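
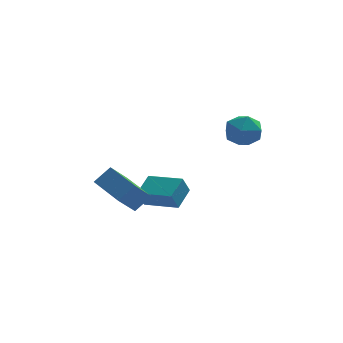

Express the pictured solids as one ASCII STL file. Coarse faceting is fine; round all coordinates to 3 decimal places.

solid 
facet normal -0.470 -0.775 -0.423
outer loop
vertex -0.854 2.397 -3.24
vertex -2.462 3.531 -3.533
vertex -0.463 2.697 -4.224
endloop
endfacet
facet normal 0.809 -0.570 0.148
outer loop
vertex 0.222 3.829 -3.607
vertex -0.854 2.397 -3.24
vertex -0.463 2.697 -4.224
endloop
endfacet
facet normal -0.469 -0.775 -0.422
outer loop
vertex -0.463 2.697 -4.224
vertex -2.462 3.531 -3.533
vertex -2.072 3.831 -4.517
endloop
endfacet
facet normal 0.355 0.273 -0.894
outer loop
vertex -2.072 3.831 -4.517
vertex 0.222 3.829 -3.607
vertex -0.463 2.697 -4.224
endloop
endfacet
facet normal -0.355 -0.273 0.894
outer loop
vertex -0.854 2.397 -3.24
vertex -1.777 4.663 -2.916
vertex -2.462 3.531 -3.533
endloop
endfacet
facet normal 0.809 -0.570 0.147
outer loop
vertex -0.168 3.529 -2.623
vertex -0.854 2.397 -3.24
vertex 0.222 3.829 -3.607
endloop
endfacet
facet normal -0.355 -0.272 0.894
outer loop
vertex -0.168 3.529 -2.623
vertex -1.777 4.663 -2.916
vertex -0.854 2.397 -3.24
endloop
endfacet
facet normal -0.809 0.569 -0.147
outer loop
vertex -2.462 3.531 -3.533
vertex -1.777 4.663 -2.916
vertex -2.072 3.831 -4.517
endloop
endfacet
facet normal 0.355 0.272 -0.894
outer loop
vertex -1.386 4.963 -3.9
vertex 0.222 3.829 -3.607
vertex -2.072 3.831 -4.517
endloop
endfacet
facet normal -0.808 0.570 -0.147
outer loop
vertex -2.072 3.831 -4.517
vertex -1.777 4.663 -2.916
vertex -1.386 4.963 -3.9
endloop
endfacet
facet normal 0.470 0.775 0.422
outer loop
vertex -1.386 4.963 -3.9
vertex -0.168 3.529 -2.623
vertex 0.222 3.829 -3.607
endloop
endfacet
facet normal 0.469 0.775 0.423
outer loop
vertex -1.777 4.663 -2.916
vertex -0.168 3.529 -2.623
vertex -1.386 4.963 -3.9
endloop
endfacet
facet normal -0.509 -0.483 0.713
outer loop
vertex -2.881 -0.723 -0.746
vertex -3.922 1.002 -0.32
vertex -3.703 -1.024 -1.537
endloop
endfacet
facet normal 0.506 -0.838 -0.207
outer loop
vertex -2.858 -0.222 -2.72
vertex -2.881 -0.723 -0.746
vertex -3.703 -1.024 -1.537
endloop
endfacet
facet normal -0.509 -0.483 0.712
outer loop
vertex -3.703 -1.024 -1.537
vertex -3.922 1.002 -0.32
vertex -4.744 0.702 -1.111
endloop
endfacet
facet normal -0.697 -0.255 -0.670
outer loop
vertex -4.744 0.702 -1.111
vertex -2.858 -0.222 -2.72
vertex -3.703 -1.024 -1.537
endloop
endfacet
facet normal 0.697 0.255 0.670
outer loop
vertex -2.881 -0.723 -0.746
vertex -3.077 1.804 -1.503
vertex -3.922 1.002 -0.32
endloop
endfacet
facet normal 0.505 -0.838 -0.207
outer loop
vertex -2.036 0.078 -1.929
vertex -2.881 -0.723 -0.746
vertex -2.858 -0.222 -2.72
endloop
endfacet
facet normal 0.697 0.255 0.670
outer loop
vertex -2.036 0.078 -1.929
vertex -3.077 1.804 -1.503
vertex -2.881 -0.723 -0.746
endloop
endfacet
facet normal -0.505 0.838 0.207
outer loop
vertex -3.922 1.002 -0.32
vertex -3.077 1.804 -1.503
vertex -4.744 0.702 -1.111
endloop
endfacet
facet normal -0.697 -0.255 -0.670
outer loop
vertex -3.899 1.503 -2.294
vertex -2.858 -0.222 -2.72
vertex -4.744 0.702 -1.111
endloop
endfacet
facet normal -0.505 0.838 0.206
outer loop
vertex -4.744 0.702 -1.111
vertex -3.077 1.804 -1.503
vertex -3.899 1.503 -2.294
endloop
endfacet
facet normal 0.509 0.483 -0.712
outer loop
vertex -3.899 1.503 -2.294
vertex -2.036 0.078 -1.929
vertex -2.858 -0.222 -2.72
endloop
endfacet
facet normal 0.509 0.483 -0.713
outer loop
vertex -3.077 1.804 -1.503
vertex -2.036 0.078 -1.929
vertex -3.899 1.503 -2.294
endloop
endfacet
facet normal -0.260 0.964 -0.051
outer loop
vertex 2.817 2.415 1.16
vertex 1.784 2.146 1.342
vertex 2.44 2.367 2.174
endloop
endfacet
facet normal 0.407 0.893 0.194
outer loop
vertex 2.817 2.415 1.16
vertex 2.44 2.367 2.174
vertex 3.421 1.97 1.942
endloop
endfacet
facet normal 0.786 0.542 -0.298
outer loop
vertex 2.817 2.415 1.16
vertex 3.421 1.97 1.942
vertex 3.371 1.505 0.965
endloop
endfacet
facet normal 0.353 0.397 -0.847
outer loop
vertex 2.817 2.415 1.16
vertex 3.371 1.505 0.965
vertex 2.359 1.614 0.594
endloop
endfacet
facet normal -0.294 0.658 -0.694
outer loop
vertex 2.817 2.415 1.16
vertex 2.359 1.614 0.594
vertex 1.784 2.146 1.342
endloop
endfacet
facet normal 0.383 0.490 0.783
outer loop
vertex 3.421 1.97 1.942
vertex 2.44 2.367 2.174
vertex 2.761 1.426 2.606
endloop
endfacet
facet normal -0.695 0.606 0.387
outer loop
vertex 2.44 2.367 2.174
vertex 1.784 2.146 1.342
vertex 1.749 1.535 2.235
endloop
endfacet
facet normal -0.749 0.110 -0.654
outer loop
vertex 1.784 2.146 1.342
vertex 2.359 1.614 0.594
vertex 1.699 1.07 1.258
endloop
endfacet
facet normal 0.297 -0.313 -0.902
outer loop
vertex 2.359 1.614 0.594
vertex 3.371 1.505 0.965
vertex 2.68 0.673 1.026
endloop
endfacet
facet normal 0.997 -0.078 -0.014
outer loop
vertex 3.371 1.505 0.965
vertex 3.421 1.97 1.942
vertex 3.336 0.894 1.858
endloop
endfacet
facet normal -0.353 -0.397 0.847
outer loop
vertex 2.303 0.625 2.04
vertex 2.761 1.426 2.606
vertex 1.749 1.535 2.235
endloop
endfacet
facet normal -0.786 -0.542 0.298
outer loop
vertex 2.303 0.625 2.04
vertex 1.749 1.535 2.235
vertex 1.699 1.07 1.258
endloop
endfacet
facet normal -0.407 -0.893 -0.194
outer loop
vertex 2.303 0.625 2.04
vertex 1.699 1.07 1.258
vertex 2.68 0.673 1.026
endloop
endfacet
facet normal 0.260 -0.964 0.051
outer loop
vertex 2.303 0.625 2.04
vertex 2.68 0.673 1.026
vertex 3.336 0.894 1.858
endloop
endfacet
facet normal 0.294 -0.658 0.694
outer loop
vertex 2.303 0.625 2.04
vertex 3.336 0.894 1.858
vertex 2.761 1.426 2.606
endloop
endfacet
facet normal -0.297 0.313 0.902
outer loop
vertex 1.749 1.535 2.235
vertex 2.761 1.426 2.606
vertex 2.44 2.367 2.174
endloop
endfacet
facet normal -0.997 0.078 0.014
outer loop
vertex 1.699 1.07 1.258
vertex 1.749 1.535 2.235
vertex 1.784 2.146 1.342
endloop
endfacet
facet normal -0.383 -0.490 -0.783
outer loop
vertex 2.68 0.673 1.026
vertex 1.699 1.07 1.258
vertex 2.359 1.614 0.594
endloop
endfacet
facet normal 0.695 -0.606 -0.387
outer loop
vertex 3.336 0.894 1.858
vertex 2.68 0.673 1.026
vertex 3.371 1.505 0.965
endloop
endfacet
facet normal 0.749 -0.110 0.654
outer loop
vertex 2.761 1.426 2.606
vertex 3.336 0.894 1.858
vertex 3.421 1.97 1.942
endloop
endfacet

endsolid


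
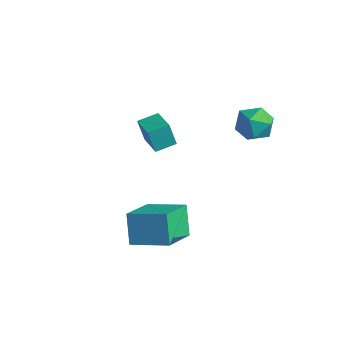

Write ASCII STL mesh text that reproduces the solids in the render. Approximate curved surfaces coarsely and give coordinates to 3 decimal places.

solid 
facet normal -0.894 0.380 -0.239
outer loop
vertex -2.243 -0.052 0.238
vertex -1.899 0.878 0.43
vertex -1.892 0.054 -0.904
endloop
endfacet
facet normal -0.341 -0.921 -0.190
outer loop
vertex -0.641 -0.478 -0.57
vertex -2.243 -0.052 0.238
vertex -1.892 0.054 -0.904
endloop
endfacet
facet normal -0.894 0.380 -0.239
outer loop
vertex -1.892 0.054 -0.904
vertex -1.899 0.878 0.43
vertex -1.548 0.984 -0.712
endloop
endfacet
facet normal 0.292 0.089 -0.952
outer loop
vertex -1.548 0.984 -0.712
vertex -0.641 -0.478 -0.57
vertex -1.892 0.054 -0.904
endloop
endfacet
facet normal -0.292 -0.089 0.952
outer loop
vertex -2.243 -0.052 0.238
vertex -0.648 0.346 0.764
vertex -1.899 0.878 0.43
endloop
endfacet
facet normal -0.341 -0.921 -0.190
outer loop
vertex -0.992 -0.584 0.572
vertex -2.243 -0.052 0.238
vertex -0.641 -0.478 -0.57
endloop
endfacet
facet normal -0.292 -0.089 0.952
outer loop
vertex -0.992 -0.584 0.572
vertex -0.648 0.346 0.764
vertex -2.243 -0.052 0.238
endloop
endfacet
facet normal 0.341 0.921 0.190
outer loop
vertex -1.899 0.878 0.43
vertex -0.648 0.346 0.764
vertex -1.548 0.984 -0.712
endloop
endfacet
facet normal 0.292 0.089 -0.952
outer loop
vertex -0.297 0.452 -0.378
vertex -0.641 -0.478 -0.57
vertex -1.548 0.984 -0.712
endloop
endfacet
facet normal 0.341 0.921 0.190
outer loop
vertex -1.548 0.984 -0.712
vertex -0.648 0.346 0.764
vertex -0.297 0.452 -0.378
endloop
endfacet
facet normal 0.894 -0.380 0.239
outer loop
vertex -0.297 0.452 -0.378
vertex -0.992 -0.584 0.572
vertex -0.641 -0.478 -0.57
endloop
endfacet
facet normal 0.894 -0.380 0.239
outer loop
vertex -0.648 0.346 0.764
vertex -0.992 -0.584 0.572
vertex -0.297 0.452 -0.378
endloop
endfacet
facet normal -0.751 0.470 -0.464
outer loop
vertex 2.598 2.526 1.345
vertex 1.984 1.869 1.672
vertex 2.16 2.657 2.186
endloop
endfacet
facet normal -0.240 0.932 -0.270
outer loop
vertex 2.598 2.526 1.345
vertex 2.16 2.657 2.186
vertex 3.089 2.869 2.092
endloop
endfacet
facet normal 0.370 0.728 -0.577
outer loop
vertex 2.598 2.526 1.345
vertex 3.089 2.869 2.092
vertex 3.486 2.213 1.52
endloop
endfacet
facet normal 0.239 0.140 -0.961
outer loop
vertex 2.598 2.526 1.345
vertex 3.486 2.213 1.52
vertex 2.803 1.595 1.26
endloop
endfacet
facet normal -0.454 -0.019 -0.891
outer loop
vertex 2.598 2.526 1.345
vertex 2.803 1.595 1.26
vertex 1.984 1.869 1.672
endloop
endfacet
facet normal -0.158 0.886 0.437
outer loop
vertex 3.089 2.869 2.092
vertex 2.16 2.657 2.186
vertex 2.777 2.425 2.88
endloop
endfacet
facet normal -0.983 0.139 0.123
outer loop
vertex 2.16 2.657 2.186
vertex 1.984 1.869 1.672
vertex 2.094 1.807 2.62
endloop
endfacet
facet normal -0.503 -0.652 -0.567
outer loop
vertex 1.984 1.869 1.672
vertex 2.803 1.595 1.26
vertex 2.491 1.151 2.048
endloop
endfacet
facet normal 0.617 -0.395 -0.681
outer loop
vertex 2.803 1.595 1.26
vertex 3.486 2.213 1.52
vertex 3.42 1.363 1.954
endloop
endfacet
facet normal 0.830 0.555 -0.060
outer loop
vertex 3.486 2.213 1.52
vertex 3.089 2.869 2.092
vertex 3.596 2.151 2.468
endloop
endfacet
facet normal -0.239 -0.140 0.961
outer loop
vertex 2.982 1.494 2.795
vertex 2.777 2.425 2.88
vertex 2.094 1.807 2.62
endloop
endfacet
facet normal -0.370 -0.728 0.577
outer loop
vertex 2.982 1.494 2.795
vertex 2.094 1.807 2.62
vertex 2.491 1.151 2.048
endloop
endfacet
facet normal 0.240 -0.932 0.270
outer loop
vertex 2.982 1.494 2.795
vertex 2.491 1.151 2.048
vertex 3.42 1.363 1.954
endloop
endfacet
facet normal 0.751 -0.470 0.464
outer loop
vertex 2.982 1.494 2.795
vertex 3.42 1.363 1.954
vertex 3.596 2.151 2.468
endloop
endfacet
facet normal 0.454 0.019 0.891
outer loop
vertex 2.982 1.494 2.795
vertex 3.596 2.151 2.468
vertex 2.777 2.425 2.88
endloop
endfacet
facet normal -0.617 0.395 0.681
outer loop
vertex 2.094 1.807 2.62
vertex 2.777 2.425 2.88
vertex 2.16 2.657 2.186
endloop
endfacet
facet normal -0.830 -0.555 0.060
outer loop
vertex 2.491 1.151 2.048
vertex 2.094 1.807 2.62
vertex 1.984 1.869 1.672
endloop
endfacet
facet normal 0.158 -0.886 -0.437
outer loop
vertex 3.42 1.363 1.954
vertex 2.491 1.151 2.048
vertex 2.803 1.595 1.26
endloop
endfacet
facet normal 0.983 -0.139 -0.123
outer loop
vertex 3.596 2.151 2.468
vertex 3.42 1.363 1.954
vertex 3.486 2.213 1.52
endloop
endfacet
facet normal 0.503 0.652 0.567
outer loop
vertex 2.777 2.425 2.88
vertex 3.596 2.151 2.468
vertex 3.089 2.869 2.092
endloop
endfacet
facet normal -0.449 0.320 0.834
outer loop
vertex 0.676 -3.418 -1.995
vertex 2.245 -2.593 -1.467
vertex 0.094 -1.688 -2.971
endloop
endfacet
facet normal -0.848 -0.446 -0.286
outer loop
vertex 0.795 -2.187 -4.273
vertex 0.676 -3.418 -1.995
vertex 0.094 -1.688 -2.971
endloop
endfacet
facet normal -0.449 0.320 0.834
outer loop
vertex 0.094 -1.688 -2.971
vertex 2.245 -2.593 -1.467
vertex 1.663 -0.863 -2.443
endloop
endfacet
facet normal -0.281 0.836 -0.472
outer loop
vertex 1.663 -0.863 -2.443
vertex 0.795 -2.187 -4.273
vertex 0.094 -1.688 -2.971
endloop
endfacet
facet normal 0.281 -0.836 0.472
outer loop
vertex 0.676 -3.418 -1.995
vertex 2.946 -3.092 -2.769
vertex 2.245 -2.593 -1.467
endloop
endfacet
facet normal -0.848 -0.446 -0.286
outer loop
vertex 1.377 -3.917 -3.297
vertex 0.676 -3.418 -1.995
vertex 0.795 -2.187 -4.273
endloop
endfacet
facet normal 0.281 -0.836 0.472
outer loop
vertex 1.377 -3.917 -3.297
vertex 2.946 -3.092 -2.769
vertex 0.676 -3.418 -1.995
endloop
endfacet
facet normal 0.848 0.446 0.286
outer loop
vertex 2.245 -2.593 -1.467
vertex 2.946 -3.092 -2.769
vertex 1.663 -0.863 -2.443
endloop
endfacet
facet normal -0.281 0.836 -0.472
outer loop
vertex 2.364 -1.362 -3.745
vertex 0.795 -2.187 -4.273
vertex 1.663 -0.863 -2.443
endloop
endfacet
facet normal 0.848 0.446 0.286
outer loop
vertex 1.663 -0.863 -2.443
vertex 2.946 -3.092 -2.769
vertex 2.364 -1.362 -3.745
endloop
endfacet
facet normal 0.449 -0.320 -0.834
outer loop
vertex 2.364 -1.362 -3.745
vertex 1.377 -3.917 -3.297
vertex 0.795 -2.187 -4.273
endloop
endfacet
facet normal 0.449 -0.320 -0.834
outer loop
vertex 2.946 -3.092 -2.769
vertex 1.377 -3.917 -3.297
vertex 2.364 -1.362 -3.745
endloop
endfacet

endsolid


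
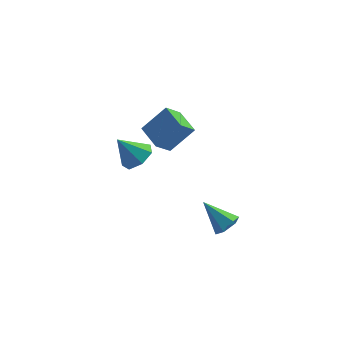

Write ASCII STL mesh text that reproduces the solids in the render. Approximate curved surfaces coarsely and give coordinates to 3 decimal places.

solid 
facet normal 0.620 -0.385 -0.684
outer loop
vertex 1.789 -2.561 0.841
vertex 1.229 -2.866 0.505
vertex 1.441 -2.202 0.323
endloop
endfacet
facet normal 0.373 0.861 0.346
outer loop
vertex 1.789 -2.561 0.841
vertex 1.441 -2.202 0.323
vertex 0.151 -2.194 1.695
endloop
endfacet
facet normal 0.620 -0.385 -0.684
outer loop
vertex 1.441 -2.202 0.323
vertex 1.229 -2.866 0.505
vertex 0.881 -2.506 -0.013
endloop
endfacet
facet normal -0.311 0.902 -0.298
outer loop
vertex 1.441 -2.202 0.323
vertex 0.881 -2.506 -0.013
vertex 0.151 -2.194 1.695
endloop
endfacet
facet normal 0.619 -0.385 -0.684
outer loop
vertex 0.881 -2.506 -0.013
vertex 1.229 -2.866 0.505
vertex 0.67 -3.17 0.17
endloop
endfacet
facet normal -0.894 0.170 -0.413
outer loop
vertex 0.881 -2.506 -0.013
vertex 0.67 -3.17 0.17
vertex 0.151 -2.194 1.695
endloop
endfacet
facet normal 0.620 -0.387 -0.683
outer loop
vertex 0.67 -3.17 0.17
vertex 1.229 -2.866 0.505
vertex 1.017 -3.529 0.688
endloop
endfacet
facet normal -0.792 -0.600 0.115
outer loop
vertex 0.67 -3.17 0.17
vertex 1.017 -3.529 0.688
vertex 0.151 -2.194 1.695
endloop
endfacet
facet normal 0.620 -0.387 -0.683
outer loop
vertex 1.017 -3.529 0.688
vertex 1.229 -2.866 0.505
vertex 1.577 -3.225 1.024
endloop
endfacet
facet normal -0.107 -0.642 0.759
outer loop
vertex 1.017 -3.529 0.688
vertex 1.577 -3.225 1.024
vertex 0.151 -2.194 1.695
endloop
endfacet
facet normal 0.620 -0.386 -0.683
outer loop
vertex 1.577 -3.225 1.024
vertex 1.229 -2.866 0.505
vertex 1.789 -2.561 0.841
endloop
endfacet
facet normal 0.476 0.089 0.875
outer loop
vertex 1.577 -3.225 1.024
vertex 1.789 -2.561 0.841
vertex 0.151 -2.194 1.695
endloop
endfacet
facet normal 0.599 -0.058 -0.799
outer loop
vertex -2.149 1.027 3.197
vertex -2.783 0.545 2.757
vertex -2.669 1.447 2.777
endloop
endfacet
facet normal 0.125 0.775 0.620
outer loop
vertex -2.149 1.027 3.197
vertex -2.669 1.447 2.777
vertex -3.717 0.635 4.003
endloop
endfacet
facet normal 0.599 -0.058 -0.799
outer loop
vertex -2.669 1.447 2.777
vertex -2.783 0.545 2.757
vertex -3.274 1.188 2.342
endloop
endfacet
facet normal -0.483 0.861 0.158
outer loop
vertex -2.669 1.447 2.777
vertex -3.274 1.188 2.342
vertex -3.717 0.635 4.003
endloop
endfacet
facet normal 0.599 -0.058 -0.799
outer loop
vertex -3.274 1.188 2.342
vertex -2.783 0.545 2.757
vertex -3.51 0.445 2.219
endloop
endfacet
facet normal -0.936 0.321 -0.143
outer loop
vertex -3.274 1.188 2.342
vertex -3.51 0.445 2.219
vertex -3.717 0.635 4.003
endloop
endfacet
facet normal 0.599 -0.058 -0.799
outer loop
vertex -3.51 0.445 2.219
vertex -2.783 0.545 2.757
vertex -3.198 -0.224 2.502
endloop
endfacet
facet normal -0.895 -0.442 -0.057
outer loop
vertex -3.51 0.445 2.219
vertex -3.198 -0.224 2.502
vertex -3.717 0.635 4.003
endloop
endfacet
facet normal 0.599 -0.058 -0.799
outer loop
vertex -3.198 -0.224 2.502
vertex -2.783 0.545 2.757
vertex -2.574 -0.313 2.976
endloop
endfacet
facet normal -0.389 -0.851 0.352
outer loop
vertex -3.198 -0.224 2.502
vertex -2.574 -0.313 2.976
vertex -3.717 0.635 4.003
endloop
endfacet
facet normal 0.599 -0.058 -0.799
outer loop
vertex -2.574 -0.313 2.976
vertex -2.783 0.545 2.757
vertex -2.107 0.243 3.286
endloop
endfacet
facet normal 0.199 -0.600 0.775
outer loop
vertex -2.574 -0.313 2.976
vertex -2.107 0.243 3.286
vertex -3.717 0.635 4.003
endloop
endfacet
facet normal 0.599 -0.059 -0.799
outer loop
vertex -2.107 0.243 3.286
vertex -2.783 0.545 2.757
vertex -2.149 1.027 3.197
endloop
endfacet
facet normal 0.429 0.125 0.895
outer loop
vertex -2.107 0.243 3.286
vertex -2.149 1.027 3.197
vertex -3.717 0.635 4.003
endloop
endfacet
facet normal -0.586 -0.429 0.687
outer loop
vertex -0.633 2.563 3.271
vertex -1.275 3.869 3.54
vertex -1.845 2.223 2.026
endloop
endfacet
facet normal 0.434 -0.882 -0.181
outer loop
vertex -1.125 2.751 1.18
vertex -0.633 2.563 3.271
vertex -1.845 2.223 2.026
endloop
endfacet
facet normal -0.586 -0.429 0.687
outer loop
vertex -1.845 2.223 2.026
vertex -1.275 3.869 3.54
vertex -2.487 3.529 2.295
endloop
endfacet
facet normal -0.685 -0.192 -0.703
outer loop
vertex -2.487 3.529 2.295
vertex -1.125 2.751 1.18
vertex -1.845 2.223 2.026
endloop
endfacet
facet normal 0.685 0.192 0.703
outer loop
vertex -0.633 2.563 3.271
vertex -0.555 4.397 2.694
vertex -1.275 3.869 3.54
endloop
endfacet
facet normal 0.434 -0.882 -0.181
outer loop
vertex 0.087 3.091 2.425
vertex -0.633 2.563 3.271
vertex -1.125 2.751 1.18
endloop
endfacet
facet normal 0.685 0.192 0.703
outer loop
vertex 0.087 3.091 2.425
vertex -0.555 4.397 2.694
vertex -0.633 2.563 3.271
endloop
endfacet
facet normal -0.434 0.882 0.181
outer loop
vertex -1.275 3.869 3.54
vertex -0.555 4.397 2.694
vertex -2.487 3.529 2.295
endloop
endfacet
facet normal -0.685 -0.192 -0.703
outer loop
vertex -1.767 4.057 1.449
vertex -1.125 2.751 1.18
vertex -2.487 3.529 2.295
endloop
endfacet
facet normal -0.434 0.882 0.181
outer loop
vertex -2.487 3.529 2.295
vertex -0.555 4.397 2.694
vertex -1.767 4.057 1.449
endloop
endfacet
facet normal 0.586 0.429 -0.687
outer loop
vertex -1.767 4.057 1.449
vertex 0.087 3.091 2.425
vertex -1.125 2.751 1.18
endloop
endfacet
facet normal 0.586 0.429 -0.687
outer loop
vertex -0.555 4.397 2.694
vertex 0.087 3.091 2.425
vertex -1.767 4.057 1.449
endloop
endfacet

endsolid


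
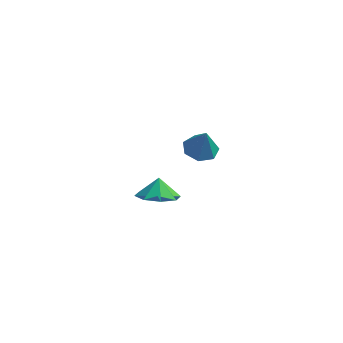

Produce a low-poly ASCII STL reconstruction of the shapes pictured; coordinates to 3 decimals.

solid 
facet normal 0.046 -0.502 -0.864
outer loop
vertex 0.066 2.054 -3.504
vertex -0.877 2.429 -3.772
vertex 0.114 2.748 -3.905
endloop
endfacet
facet normal 0.684 0.329 0.651
outer loop
vertex 0.066 2.054 -3.504
vertex 0.114 2.748 -3.905
vertex -0.923 2.931 -2.908
endloop
endfacet
facet normal 0.046 -0.503 -0.863
outer loop
vertex 0.114 2.748 -3.905
vertex -0.877 2.429 -3.772
vertex -0.419 3.256 -4.229
endloop
endfacet
facet normal 0.505 0.774 0.383
outer loop
vertex 0.114 2.748 -3.905
vertex -0.419 3.256 -4.229
vertex -0.923 2.931 -2.908
endloop
endfacet
facet normal 0.045 -0.502 -0.863
outer loop
vertex -0.419 3.256 -4.229
vertex -0.877 2.429 -3.772
vertex -1.22 3.278 -4.284
endloop
endfacet
facet normal 0.010 0.970 0.242
outer loop
vertex -0.419 3.256 -4.229
vertex -1.22 3.278 -4.284
vertex -0.923 2.931 -2.908
endloop
endfacet
facet normal 0.046 -0.502 -0.864
outer loop
vertex -1.22 3.278 -4.284
vertex -0.877 2.429 -3.772
vertex -1.821 2.803 -4.04
endloop
endfacet
facet normal -0.508 0.803 0.312
outer loop
vertex -1.22 3.278 -4.284
vertex -1.821 2.803 -4.04
vertex -0.923 2.931 -2.908
endloop
endfacet
facet normal 0.046 -0.503 -0.863
outer loop
vertex -1.821 2.803 -4.04
vertex -0.877 2.429 -3.772
vertex -1.868 2.109 -3.638
endloop
endfacet
facet normal -0.748 0.370 0.551
outer loop
vertex -1.821 2.803 -4.04
vertex -1.868 2.109 -3.638
vertex -0.923 2.931 -2.908
endloop
endfacet
facet normal 0.045 -0.502 -0.863
outer loop
vertex -1.868 2.109 -3.638
vertex -0.877 2.429 -3.772
vertex -1.335 1.602 -3.315
endloop
endfacet
facet normal -0.568 -0.075 0.820
outer loop
vertex -1.868 2.109 -3.638
vertex -1.335 1.602 -3.315
vertex -0.923 2.931 -2.908
endloop
endfacet
facet normal 0.046 -0.503 -0.863
outer loop
vertex -1.335 1.602 -3.315
vertex -0.877 2.429 -3.772
vertex -0.534 1.579 -3.259
endloop
endfacet
facet normal -0.075 -0.271 0.960
outer loop
vertex -1.335 1.602 -3.315
vertex -0.534 1.579 -3.259
vertex -0.923 2.931 -2.908
endloop
endfacet
facet normal 0.045 -0.503 -0.863
outer loop
vertex -0.534 1.579 -3.259
vertex -0.877 2.429 -3.772
vertex 0.066 2.054 -3.504
endloop
endfacet
facet normal 0.445 -0.103 0.890
outer loop
vertex -0.534 1.579 -3.259
vertex 0.066 2.054 -3.504
vertex -0.923 2.931 -2.908
endloop
endfacet
facet normal -0.203 0.123 -0.971
outer loop
vertex 2.136 1.097 1.638
vertex 1.378 0.84 1.764
vertex 1.668 1.596 1.799
endloop
endfacet
facet normal 0.726 0.545 0.419
outer loop
vertex 2.136 1.097 1.638
vertex 1.668 1.596 1.799
vertex 1.642 0.68 3.036
endloop
endfacet
facet normal -0.202 0.122 -0.972
outer loop
vertex 1.668 1.596 1.799
vertex 1.378 0.84 1.764
vertex 0.981 1.526 1.933
endloop
endfacet
facet normal 0.034 0.803 0.595
outer loop
vertex 1.668 1.596 1.799
vertex 0.981 1.526 1.933
vertex 1.642 0.68 3.036
endloop
endfacet
facet normal -0.201 0.123 -0.972
outer loop
vertex 0.981 1.526 1.933
vertex 1.378 0.84 1.764
vertex 0.593 0.94 1.939
endloop
endfacet
facet normal -0.609 0.410 0.679
outer loop
vertex 0.981 1.526 1.933
vertex 0.593 0.94 1.939
vertex 1.642 0.68 3.036
endloop
endfacet
facet normal -0.201 0.124 -0.972
outer loop
vertex 0.593 0.94 1.939
vertex 1.378 0.84 1.764
vertex 0.796 0.279 1.813
endloop
endfacet
facet normal -0.719 -0.337 0.608
outer loop
vertex 0.593 0.94 1.939
vertex 0.796 0.279 1.813
vertex 1.642 0.68 3.036
endloop
endfacet
facet normal -0.201 0.124 -0.972
outer loop
vertex 0.796 0.279 1.813
vertex 1.378 0.84 1.764
vertex 1.437 0.041 1.65
endloop
endfacet
facet normal -0.214 -0.875 0.435
outer loop
vertex 0.796 0.279 1.813
vertex 1.437 0.041 1.65
vertex 1.642 0.68 3.036
endloop
endfacet
facet normal -0.203 0.124 -0.971
outer loop
vertex 1.437 0.041 1.65
vertex 1.378 0.84 1.764
vertex 2.033 0.405 1.572
endloop
endfacet
facet normal 0.526 -0.799 0.291
outer loop
vertex 1.437 0.041 1.65
vertex 2.033 0.405 1.572
vertex 1.642 0.68 3.036
endloop
endfacet
facet normal -0.203 0.123 -0.971
outer loop
vertex 2.033 0.405 1.572
vertex 1.378 0.84 1.764
vertex 2.136 1.097 1.638
endloop
endfacet
facet normal 0.944 -0.168 0.284
outer loop
vertex 2.033 0.405 1.572
vertex 2.136 1.097 1.638
vertex 1.642 0.68 3.036
endloop
endfacet

endsolid


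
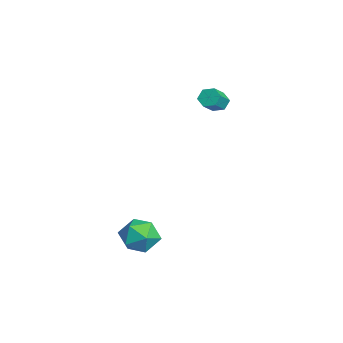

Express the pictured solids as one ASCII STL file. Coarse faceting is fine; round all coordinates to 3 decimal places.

solid 
facet normal -0.634 0.512 -0.580
outer loop
vertex -2.034 1.729 2.444
vertex -2.582 1.47 2.814
vertex -2.274 2.078 3.014
endloop
endfacet
facet normal 0.696 0.705 -0.139
outer loop
vertex -2.034 1.729 2.444
vertex -2.274 2.078 3.014
vertex -1.191 1.049 3.215
endloop
endfacet
facet normal 0.696 0.705 -0.139
outer loop
vertex -1.191 1.049 3.215
vertex -2.274 2.078 3.014
vertex -1.431 1.398 3.785
endloop
endfacet
facet normal 0.635 -0.510 0.580
outer loop
vertex -1.191 1.049 3.215
vertex -1.431 1.398 3.785
vertex -1.738 0.79 3.586
endloop
endfacet
facet normal -0.634 0.512 -0.580
outer loop
vertex -2.274 2.078 3.014
vertex -2.582 1.47 2.814
vertex -2.822 1.819 3.384
endloop
endfacet
facet normal 0.055 0.778 0.626
outer loop
vertex -2.274 2.078 3.014
vertex -2.822 1.819 3.384
vertex -1.431 1.398 3.785
endloop
endfacet
facet normal 0.055 0.779 0.625
outer loop
vertex -1.431 1.398 3.785
vertex -2.822 1.819 3.384
vertex -1.978 1.139 4.156
endloop
endfacet
facet normal 0.635 -0.510 0.580
outer loop
vertex -1.431 1.398 3.785
vertex -1.978 1.139 4.156
vertex -1.738 0.79 3.586
endloop
endfacet
facet normal -0.635 0.510 -0.580
outer loop
vertex -2.822 1.819 3.384
vertex -2.582 1.47 2.814
vertex -3.129 1.211 3.185
endloop
endfacet
facet normal -0.640 0.073 0.765
outer loop
vertex -2.822 1.819 3.384
vertex -3.129 1.211 3.185
vertex -1.978 1.139 4.156
endloop
endfacet
facet normal -0.640 0.073 0.765
outer loop
vertex -1.978 1.139 4.156
vertex -3.129 1.211 3.185
vertex -2.286 0.531 3.956
endloop
endfacet
facet normal 0.634 -0.512 0.580
outer loop
vertex -1.978 1.139 4.156
vertex -2.286 0.531 3.956
vertex -1.738 0.79 3.586
endloop
endfacet
facet normal -0.635 0.510 -0.580
outer loop
vertex -3.129 1.211 3.185
vertex -2.582 1.47 2.814
vertex -2.889 0.862 2.615
endloop
endfacet
facet normal -0.696 -0.705 0.139
outer loop
vertex -3.129 1.211 3.185
vertex -2.889 0.862 2.615
vertex -2.286 0.531 3.956
endloop
endfacet
facet normal -0.696 -0.705 0.139
outer loop
vertex -2.286 0.531 3.956
vertex -2.889 0.862 2.615
vertex -2.046 0.182 3.386
endloop
endfacet
facet normal 0.634 -0.512 0.580
outer loop
vertex -2.286 0.531 3.956
vertex -2.046 0.182 3.386
vertex -1.738 0.79 3.586
endloop
endfacet
facet normal -0.635 0.510 -0.580
outer loop
vertex -2.889 0.862 2.615
vertex -2.582 1.47 2.814
vertex -2.342 1.121 2.244
endloop
endfacet
facet normal -0.056 -0.778 -0.625
outer loop
vertex -2.889 0.862 2.615
vertex -2.342 1.121 2.244
vertex -2.046 0.182 3.386
endloop
endfacet
facet normal -0.055 -0.778 -0.626
outer loop
vertex -2.046 0.182 3.386
vertex -2.342 1.121 2.244
vertex -1.498 0.441 3.016
endloop
endfacet
facet normal 0.634 -0.512 0.580
outer loop
vertex -2.046 0.182 3.386
vertex -1.498 0.441 3.016
vertex -1.738 0.79 3.586
endloop
endfacet
facet normal -0.634 0.512 -0.580
outer loop
vertex -2.342 1.121 2.244
vertex -2.582 1.47 2.814
vertex -2.034 1.729 2.444
endloop
endfacet
facet normal 0.640 -0.073 -0.764
outer loop
vertex -2.342 1.121 2.244
vertex -2.034 1.729 2.444
vertex -1.498 0.441 3.016
endloop
endfacet
facet normal 0.640 -0.073 -0.765
outer loop
vertex -1.498 0.441 3.016
vertex -2.034 1.729 2.444
vertex -1.191 1.049 3.215
endloop
endfacet
facet normal 0.635 -0.510 0.580
outer loop
vertex -1.498 0.441 3.016
vertex -1.191 1.049 3.215
vertex -1.738 0.79 3.586
endloop
endfacet
facet normal -0.540 0.460 0.705
outer loop
vertex 2.956 -3.018 -3.797
vertex 2.935 -4.073 -3.124
vertex 3.858 -3.244 -2.959
endloop
endfacet
facet normal -0.112 0.922 0.370
outer loop
vertex 2.956 -3.018 -3.797
vertex 3.858 -3.244 -2.959
vertex 4.149 -2.761 -4.076
endloop
endfacet
facet normal -0.271 0.906 -0.326
outer loop
vertex 2.956 -3.018 -3.797
vertex 4.149 -2.761 -4.076
vertex 3.406 -3.292 -4.932
endloop
endfacet
facet normal -0.797 0.433 -0.421
outer loop
vertex 2.956 -3.018 -3.797
vertex 3.406 -3.292 -4.932
vertex 2.656 -4.102 -4.344
endloop
endfacet
facet normal -0.963 0.157 0.217
outer loop
vertex 2.956 -3.018 -3.797
vertex 2.656 -4.102 -4.344
vertex 2.935 -4.073 -3.124
endloop
endfacet
facet normal 0.561 0.697 0.447
outer loop
vertex 4.149 -2.761 -4.076
vertex 3.858 -3.244 -2.959
vertex 4.864 -3.658 -3.576
endloop
endfacet
facet normal -0.131 -0.051 0.990
outer loop
vertex 3.858 -3.244 -2.959
vertex 2.935 -4.073 -3.124
vertex 4.114 -4.468 -2.988
endloop
endfacet
facet normal -0.817 -0.540 0.200
outer loop
vertex 2.935 -4.073 -3.124
vertex 2.656 -4.102 -4.344
vertex 3.371 -4.999 -3.844
endloop
endfacet
facet normal -0.549 -0.095 -0.831
outer loop
vertex 2.656 -4.102 -4.344
vertex 3.406 -3.292 -4.932
vertex 3.662 -4.516 -4.961
endloop
endfacet
facet normal 0.303 0.670 -0.678
outer loop
vertex 3.406 -3.292 -4.932
vertex 4.149 -2.761 -4.076
vertex 4.585 -3.687 -4.796
endloop
endfacet
facet normal 0.797 -0.433 0.421
outer loop
vertex 4.564 -4.742 -4.123
vertex 4.864 -3.658 -3.576
vertex 4.114 -4.468 -2.988
endloop
endfacet
facet normal 0.271 -0.906 0.326
outer loop
vertex 4.564 -4.742 -4.123
vertex 4.114 -4.468 -2.988
vertex 3.371 -4.999 -3.844
endloop
endfacet
facet normal 0.112 -0.922 -0.370
outer loop
vertex 4.564 -4.742 -4.123
vertex 3.371 -4.999 -3.844
vertex 3.662 -4.516 -4.961
endloop
endfacet
facet normal 0.540 -0.460 -0.705
outer loop
vertex 4.564 -4.742 -4.123
vertex 3.662 -4.516 -4.961
vertex 4.585 -3.687 -4.796
endloop
endfacet
facet normal 0.963 -0.157 -0.217
outer loop
vertex 4.564 -4.742 -4.123
vertex 4.585 -3.687 -4.796
vertex 4.864 -3.658 -3.576
endloop
endfacet
facet normal 0.549 0.095 0.831
outer loop
vertex 4.114 -4.468 -2.988
vertex 4.864 -3.658 -3.576
vertex 3.858 -3.244 -2.959
endloop
endfacet
facet normal -0.303 -0.670 0.678
outer loop
vertex 3.371 -4.999 -3.844
vertex 4.114 -4.468 -2.988
vertex 2.935 -4.073 -3.124
endloop
endfacet
facet normal -0.561 -0.697 -0.447
outer loop
vertex 3.662 -4.516 -4.961
vertex 3.371 -4.999 -3.844
vertex 2.656 -4.102 -4.344
endloop
endfacet
facet normal 0.131 0.051 -0.990
outer loop
vertex 4.585 -3.687 -4.796
vertex 3.662 -4.516 -4.961
vertex 3.406 -3.292 -4.932
endloop
endfacet
facet normal 0.817 0.540 -0.200
outer loop
vertex 4.864 -3.658 -3.576
vertex 4.585 -3.687 -4.796
vertex 4.149 -2.761 -4.076
endloop
endfacet

endsolid


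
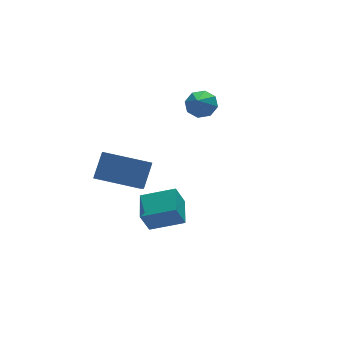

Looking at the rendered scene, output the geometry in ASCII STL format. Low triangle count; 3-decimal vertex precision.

solid 
facet normal -0.475 -0.432 -0.766
outer loop
vertex -3.459 0.249 0.843
vertex -5.014 1.381 1.168
vertex -2.833 1.408 -0.199
endloop
endfacet
facet normal 0.797 -0.580 -0.167
outer loop
vertex -2.206 1.979 0.812
vertex -3.459 0.249 0.843
vertex -2.833 1.408 -0.199
endloop
endfacet
facet normal -0.475 -0.433 -0.766
outer loop
vertex -2.833 1.408 -0.199
vertex -5.014 1.381 1.168
vertex -4.388 2.54 0.125
endloop
endfacet
facet normal 0.373 0.690 -0.621
outer loop
vertex -4.388 2.54 0.125
vertex -2.206 1.979 0.812
vertex -2.833 1.408 -0.199
endloop
endfacet
facet normal -0.373 -0.690 0.621
outer loop
vertex -3.459 0.249 0.843
vertex -4.387 1.952 2.179
vertex -5.014 1.381 1.168
endloop
endfacet
facet normal 0.797 -0.580 -0.166
outer loop
vertex -2.832 0.82 1.855
vertex -3.459 0.249 0.843
vertex -2.206 1.979 0.812
endloop
endfacet
facet normal -0.373 -0.690 0.620
outer loop
vertex -2.832 0.82 1.855
vertex -4.387 1.952 2.179
vertex -3.459 0.249 0.843
endloop
endfacet
facet normal -0.797 0.580 0.167
outer loop
vertex -5.014 1.381 1.168
vertex -4.387 1.952 2.179
vertex -4.388 2.54 0.125
endloop
endfacet
facet normal 0.373 0.690 -0.620
outer loop
vertex -3.761 3.111 1.137
vertex -2.206 1.979 0.812
vertex -4.388 2.54 0.125
endloop
endfacet
facet normal -0.797 0.580 0.167
outer loop
vertex -4.388 2.54 0.125
vertex -4.387 1.952 2.179
vertex -3.761 3.111 1.137
endloop
endfacet
facet normal 0.475 0.433 0.766
outer loop
vertex -3.761 3.111 1.137
vertex -2.832 0.82 1.855
vertex -2.206 1.979 0.812
endloop
endfacet
facet normal 0.475 0.433 0.766
outer loop
vertex -4.387 1.952 2.179
vertex -2.832 0.82 1.855
vertex -3.761 3.111 1.137
endloop
endfacet
facet normal -0.832 0.444 -0.334
outer loop
vertex -4.734 -2.707 1.735
vertex -4.252 -1.589 2.02
vertex -4.322 -2.643 0.793
endloop
endfacet
facet normal -0.385 -0.894 -0.229
outer loop
vertex -3.108 -3.291 1.28
vertex -4.734 -2.707 1.735
vertex -4.322 -2.643 0.793
endloop
endfacet
facet normal -0.832 0.443 -0.333
outer loop
vertex -4.322 -2.643 0.793
vertex -4.252 -1.589 2.02
vertex -3.841 -1.526 1.078
endloop
endfacet
facet normal 0.400 0.061 -0.915
outer loop
vertex -3.841 -1.526 1.078
vertex -3.108 -3.291 1.28
vertex -4.322 -2.643 0.793
endloop
endfacet
facet normal -0.399 -0.061 0.915
outer loop
vertex -4.734 -2.707 1.735
vertex -3.038 -2.237 2.507
vertex -4.252 -1.589 2.02
endloop
endfacet
facet normal -0.385 -0.894 -0.228
outer loop
vertex -3.519 -3.354 2.222
vertex -4.734 -2.707 1.735
vertex -3.108 -3.291 1.28
endloop
endfacet
facet normal -0.399 -0.061 0.915
outer loop
vertex -3.519 -3.354 2.222
vertex -3.038 -2.237 2.507
vertex -4.734 -2.707 1.735
endloop
endfacet
facet normal 0.386 0.894 0.228
outer loop
vertex -4.252 -1.589 2.02
vertex -3.038 -2.237 2.507
vertex -3.841 -1.526 1.078
endloop
endfacet
facet normal 0.399 0.061 -0.915
outer loop
vertex -2.626 -2.173 1.565
vertex -3.108 -3.291 1.28
vertex -3.841 -1.526 1.078
endloop
endfacet
facet normal 0.384 0.894 0.229
outer loop
vertex -3.841 -1.526 1.078
vertex -3.038 -2.237 2.507
vertex -2.626 -2.173 1.565
endloop
endfacet
facet normal 0.832 -0.444 0.333
outer loop
vertex -2.626 -2.173 1.565
vertex -3.519 -3.354 2.222
vertex -3.108 -3.291 1.28
endloop
endfacet
facet normal 0.832 -0.443 0.334
outer loop
vertex -3.038 -2.237 2.507
vertex -3.519 -3.354 2.222
vertex -2.626 -2.173 1.565
endloop
endfacet
facet normal 0.431 0.584 -0.688
outer loop
vertex 0.635 3.076 3.718
vertex 0.313 2.716 3.211
vertex 0.156 3.282 3.593
endloop
endfacet
facet normal -0.089 0.357 0.930
outer loop
vertex 0.635 3.076 3.718
vertex 0.156 3.282 3.593
vertex -0.213 2.004 4.049
endloop
endfacet
facet normal 0.431 0.584 -0.688
outer loop
vertex 0.156 3.282 3.593
vertex 0.313 2.716 3.211
vertex -0.23 3.156 3.244
endloop
endfacet
facet normal -0.681 0.412 0.605
outer loop
vertex 0.156 3.282 3.593
vertex -0.23 3.156 3.244
vertex -0.213 2.004 4.049
endloop
endfacet
facet normal 0.432 0.585 -0.687
outer loop
vertex -0.23 3.156 3.244
vertex 0.313 2.716 3.211
vertex -0.298 2.773 2.875
endloop
endfacet
facet normal -0.991 0.066 0.115
outer loop
vertex -0.23 3.156 3.244
vertex -0.298 2.773 2.875
vertex -0.213 2.004 4.049
endloop
endfacet
facet normal 0.432 0.585 -0.686
outer loop
vertex -0.298 2.773 2.875
vertex 0.313 2.716 3.211
vertex -0.008 2.357 2.703
endloop
endfacet
facet normal -0.840 -0.480 -0.254
outer loop
vertex -0.298 2.773 2.875
vertex -0.008 2.357 2.703
vertex -0.213 2.004 4.049
endloop
endfacet
facet normal 0.433 0.584 -0.686
outer loop
vertex -0.008 2.357 2.703
vertex 0.313 2.716 3.211
vertex 0.47 2.151 2.829
endloop
endfacet
facet normal -0.315 -0.905 -0.285
outer loop
vertex -0.008 2.357 2.703
vertex 0.47 2.151 2.829
vertex -0.213 2.004 4.049
endloop
endfacet
facet normal 0.430 0.585 -0.688
outer loop
vertex 0.47 2.151 2.829
vertex 0.313 2.716 3.211
vertex 0.857 2.277 3.178
endloop
endfacet
facet normal 0.277 -0.960 0.039
outer loop
vertex 0.47 2.151 2.829
vertex 0.857 2.277 3.178
vertex -0.213 2.004 4.049
endloop
endfacet
facet normal 0.431 0.585 -0.687
outer loop
vertex 0.857 2.277 3.178
vertex 0.313 2.716 3.211
vertex 0.925 2.659 3.546
endloop
endfacet
facet normal 0.587 -0.614 0.528
outer loop
vertex 0.857 2.277 3.178
vertex 0.925 2.659 3.546
vertex -0.213 2.004 4.049
endloop
endfacet
facet normal 0.431 0.584 -0.688
outer loop
vertex 0.925 2.659 3.546
vertex 0.313 2.716 3.211
vertex 0.635 3.076 3.718
endloop
endfacet
facet normal 0.436 -0.067 0.898
outer loop
vertex 0.925 2.659 3.546
vertex 0.635 3.076 3.718
vertex -0.213 2.004 4.049
endloop
endfacet

endsolid


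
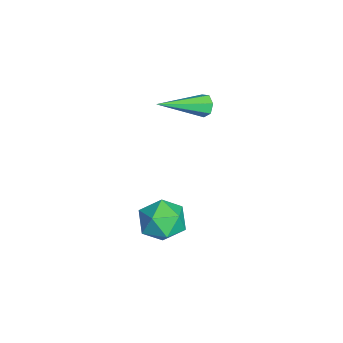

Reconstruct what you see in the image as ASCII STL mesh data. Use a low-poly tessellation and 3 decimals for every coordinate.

solid 
facet normal -0.796 0.263 0.544
outer loop
vertex 0.416 -0.406 -3.579
vertex 0.015 -1.284 -3.741
vertex 0.592 -1.145 -2.964
endloop
endfacet
facet normal -0.208 0.596 0.776
outer loop
vertex 0.416 -0.406 -3.579
vertex 0.592 -1.145 -2.964
vertex 1.318 -0.546 -3.229
endloop
endfacet
facet normal 0.061 0.971 0.231
outer loop
vertex 0.416 -0.406 -3.579
vertex 1.318 -0.546 -3.229
vertex 1.19 -0.314 -4.17
endloop
endfacet
facet normal -0.360 0.870 -0.336
outer loop
vertex 0.416 -0.406 -3.579
vertex 1.19 -0.314 -4.17
vertex 0.385 -0.77 -4.487
endloop
endfacet
facet normal -0.890 0.433 -0.143
outer loop
vertex 0.416 -0.406 -3.579
vertex 0.385 -0.77 -4.487
vertex 0.015 -1.284 -3.741
endloop
endfacet
facet normal 0.268 0.099 0.958
outer loop
vertex 1.318 -0.546 -3.229
vertex 0.592 -1.145 -2.964
vertex 1.475 -1.51 -3.173
endloop
endfacet
facet normal -0.682 -0.439 0.585
outer loop
vertex 0.592 -1.145 -2.964
vertex 0.015 -1.284 -3.741
vertex 0.67 -1.966 -3.49
endloop
endfacet
facet normal -0.833 -0.166 -0.528
outer loop
vertex 0.015 -1.284 -3.741
vertex 0.385 -0.77 -4.487
vertex 0.542 -1.734 -4.431
endloop
endfacet
facet normal 0.025 0.541 -0.841
outer loop
vertex 0.385 -0.77 -4.487
vertex 1.19 -0.314 -4.17
vertex 1.268 -1.135 -4.696
endloop
endfacet
facet normal 0.705 0.705 0.078
outer loop
vertex 1.19 -0.314 -4.17
vertex 1.318 -0.546 -3.229
vertex 1.845 -0.996 -3.919
endloop
endfacet
facet normal 0.360 -0.870 0.336
outer loop
vertex 1.444 -1.874 -4.081
vertex 1.475 -1.51 -3.173
vertex 0.67 -1.966 -3.49
endloop
endfacet
facet normal -0.061 -0.971 -0.231
outer loop
vertex 1.444 -1.874 -4.081
vertex 0.67 -1.966 -3.49
vertex 0.542 -1.734 -4.431
endloop
endfacet
facet normal 0.208 -0.596 -0.776
outer loop
vertex 1.444 -1.874 -4.081
vertex 0.542 -1.734 -4.431
vertex 1.268 -1.135 -4.696
endloop
endfacet
facet normal 0.796 -0.263 -0.544
outer loop
vertex 1.444 -1.874 -4.081
vertex 1.268 -1.135 -4.696
vertex 1.845 -0.996 -3.919
endloop
endfacet
facet normal 0.890 -0.433 0.143
outer loop
vertex 1.444 -1.874 -4.081
vertex 1.845 -0.996 -3.919
vertex 1.475 -1.51 -3.173
endloop
endfacet
facet normal -0.025 -0.541 0.841
outer loop
vertex 0.67 -1.966 -3.49
vertex 1.475 -1.51 -3.173
vertex 0.592 -1.145 -2.964
endloop
endfacet
facet normal -0.705 -0.705 -0.078
outer loop
vertex 0.542 -1.734 -4.431
vertex 0.67 -1.966 -3.49
vertex 0.015 -1.284 -3.741
endloop
endfacet
facet normal -0.268 -0.099 -0.958
outer loop
vertex 1.268 -1.135 -4.696
vertex 0.542 -1.734 -4.431
vertex 0.385 -0.77 -4.487
endloop
endfacet
facet normal 0.682 0.439 -0.585
outer loop
vertex 1.845 -0.996 -3.919
vertex 1.268 -1.135 -4.696
vertex 1.19 -0.314 -4.17
endloop
endfacet
facet normal 0.833 0.166 0.528
outer loop
vertex 1.475 -1.51 -3.173
vertex 1.845 -0.996 -3.919
vertex 1.318 -0.546 -3.229
endloop
endfacet
facet normal -0.385 0.830 -0.404
outer loop
vertex -1.261 0.417 0.007
vertex -1.575 0.46 0.394
vertex -1.114 0.649 0.343
endloop
endfacet
facet normal 0.920 -0.017 -0.391
outer loop
vertex -1.261 0.417 0.007
vertex -1.114 0.649 0.343
vertex -0.765 -1.28 1.246
endloop
endfacet
facet normal -0.385 0.829 -0.405
outer loop
vertex -1.114 0.649 0.343
vertex -1.575 0.46 0.394
vertex -1.314 0.739 0.717
endloop
endfacet
facet normal 0.862 0.334 0.381
outer loop
vertex -1.114 0.649 0.343
vertex -1.314 0.739 0.717
vertex -0.765 -1.28 1.246
endloop
endfacet
facet normal -0.384 0.829 -0.406
outer loop
vertex -1.314 0.739 0.717
vertex -1.575 0.46 0.394
vertex -1.71 0.62 0.849
endloop
endfacet
facet normal 0.218 0.302 0.928
outer loop
vertex -1.314 0.739 0.717
vertex -1.71 0.62 0.849
vertex -0.765 -1.28 1.246
endloop
endfacet
facet normal -0.385 0.829 -0.406
outer loop
vertex -1.71 0.62 0.849
vertex -1.575 0.46 0.394
vertex -2.004 0.38 0.638
endloop
endfacet
facet normal -0.532 -0.089 0.842
outer loop
vertex -1.71 0.62 0.849
vertex -2.004 0.38 0.638
vertex -0.765 -1.28 1.246
endloop
endfacet
facet normal -0.385 0.829 -0.405
outer loop
vertex -2.004 0.38 0.638
vertex -1.575 0.46 0.394
vertex -1.975 0.201 0.244
endloop
endfacet
facet normal -0.819 -0.543 0.186
outer loop
vertex -2.004 0.38 0.638
vertex -1.975 0.201 0.244
vertex -0.765 -1.28 1.246
endloop
endfacet
facet normal -0.385 0.829 -0.406
outer loop
vertex -1.975 0.201 0.244
vertex -1.575 0.46 0.394
vertex -1.644 0.217 -0.037
endloop
endfacet
facet normal -0.429 -0.720 -0.546
outer loop
vertex -1.975 0.201 0.244
vertex -1.644 0.217 -0.037
vertex -0.765 -1.28 1.246
endloop
endfacet
facet normal -0.386 0.829 -0.405
outer loop
vertex -1.644 0.217 -0.037
vertex -1.575 0.46 0.394
vertex -1.261 0.417 0.007
endloop
endfacet
facet normal 0.346 -0.485 -0.803
outer loop
vertex -1.644 0.217 -0.037
vertex -1.261 0.417 0.007
vertex -0.765 -1.28 1.246
endloop
endfacet

endsolid


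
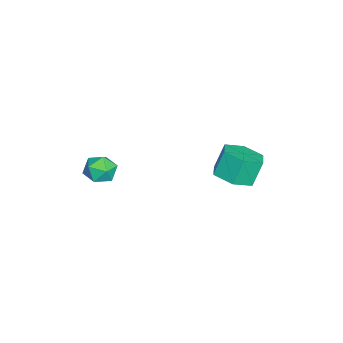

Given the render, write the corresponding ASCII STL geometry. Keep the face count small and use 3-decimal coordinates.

solid 
facet normal -0.940 0.057 -0.335
outer loop
vertex 1.21 -1.694 1.216
vertex 1.132 -2.376 1.318
vertex 0.978 -1.929 1.827
endloop
endfacet
facet normal -0.743 0.669 -0.025
outer loop
vertex 1.21 -1.694 1.216
vertex 0.978 -1.929 1.827
vertex 1.442 -1.414 1.807
endloop
endfacet
facet normal -0.168 0.915 -0.368
outer loop
vertex 1.21 -1.694 1.216
vertex 1.442 -1.414 1.807
vertex 1.884 -1.542 1.287
endloop
endfacet
facet normal -0.009 0.455 -0.891
outer loop
vertex 1.21 -1.694 1.216
vertex 1.884 -1.542 1.287
vertex 1.692 -2.137 0.985
endloop
endfacet
facet normal -0.486 -0.075 -0.871
outer loop
vertex 1.21 -1.694 1.216
vertex 1.692 -2.137 0.985
vertex 1.132 -2.376 1.318
endloop
endfacet
facet normal -0.553 0.524 0.648
outer loop
vertex 1.442 -1.414 1.807
vertex 0.978 -1.929 1.827
vertex 1.508 -1.923 2.275
endloop
endfacet
facet normal -0.873 -0.465 0.144
outer loop
vertex 0.978 -1.929 1.827
vertex 1.132 -2.376 1.318
vertex 1.316 -2.518 1.973
endloop
endfacet
facet normal -0.138 -0.680 -0.720
outer loop
vertex 1.132 -2.376 1.318
vertex 1.692 -2.137 0.985
vertex 1.758 -2.646 1.453
endloop
endfacet
facet normal 0.634 0.177 -0.753
outer loop
vertex 1.692 -2.137 0.985
vertex 1.884 -1.542 1.287
vertex 2.222 -2.131 1.433
endloop
endfacet
facet normal 0.377 0.921 0.094
outer loop
vertex 1.884 -1.542 1.287
vertex 1.442 -1.414 1.807
vertex 2.068 -1.684 1.942
endloop
endfacet
facet normal 0.009 -0.455 0.891
outer loop
vertex 1.99 -2.366 2.044
vertex 1.508 -1.923 2.275
vertex 1.316 -2.518 1.973
endloop
endfacet
facet normal 0.168 -0.915 0.368
outer loop
vertex 1.99 -2.366 2.044
vertex 1.316 -2.518 1.973
vertex 1.758 -2.646 1.453
endloop
endfacet
facet normal 0.743 -0.669 0.025
outer loop
vertex 1.99 -2.366 2.044
vertex 1.758 -2.646 1.453
vertex 2.222 -2.131 1.433
endloop
endfacet
facet normal 0.940 -0.057 0.335
outer loop
vertex 1.99 -2.366 2.044
vertex 2.222 -2.131 1.433
vertex 2.068 -1.684 1.942
endloop
endfacet
facet normal 0.486 0.075 0.871
outer loop
vertex 1.99 -2.366 2.044
vertex 2.068 -1.684 1.942
vertex 1.508 -1.923 2.275
endloop
endfacet
facet normal -0.634 -0.177 0.753
outer loop
vertex 1.316 -2.518 1.973
vertex 1.508 -1.923 2.275
vertex 0.978 -1.929 1.827
endloop
endfacet
facet normal -0.377 -0.921 -0.094
outer loop
vertex 1.758 -2.646 1.453
vertex 1.316 -2.518 1.973
vertex 1.132 -2.376 1.318
endloop
endfacet
facet normal 0.553 -0.524 -0.648
outer loop
vertex 2.222 -2.131 1.433
vertex 1.758 -2.646 1.453
vertex 1.692 -2.137 0.985
endloop
endfacet
facet normal 0.873 0.465 -0.144
outer loop
vertex 2.068 -1.684 1.942
vertex 2.222 -2.131 1.433
vertex 1.884 -1.542 1.287
endloop
endfacet
facet normal 0.138 0.680 0.720
outer loop
vertex 1.508 -1.923 2.275
vertex 2.068 -1.684 1.942
vertex 1.442 -1.414 1.807
endloop
endfacet
facet normal 0.310 -0.285 -0.907
outer loop
vertex -0.42 2.538 -0.234
vertex -1.266 2.431 -0.49
vertex -0.864 3.217 -0.599
endloop
endfacet
facet normal 0.809 0.580 0.095
outer loop
vertex -0.42 2.538 -0.234
vertex -0.864 3.217 -0.599
vertex -0.789 2.876 0.845
endloop
endfacet
facet normal 0.809 0.579 0.095
outer loop
vertex -0.789 2.876 0.845
vertex -0.864 3.217 -0.599
vertex -1.233 3.556 0.48
endloop
endfacet
facet normal -0.310 0.285 0.907
outer loop
vertex -0.789 2.876 0.845
vertex -1.233 3.556 0.48
vertex -1.634 2.769 0.59
endloop
endfacet
facet normal 0.310 -0.285 -0.907
outer loop
vertex -0.864 3.217 -0.599
vertex -1.266 2.431 -0.49
vertex -1.71 3.11 -0.855
endloop
endfacet
facet normal -0.027 0.951 -0.308
outer loop
vertex -0.864 3.217 -0.599
vertex -1.71 3.11 -0.855
vertex -1.233 3.556 0.48
endloop
endfacet
facet normal -0.027 0.951 -0.308
outer loop
vertex -1.233 3.556 0.48
vertex -1.71 3.11 -0.855
vertex -2.079 3.449 0.225
endloop
endfacet
facet normal -0.309 0.285 0.907
outer loop
vertex -1.233 3.556 0.48
vertex -2.079 3.449 0.225
vertex -1.634 2.769 0.59
endloop
endfacet
facet normal 0.310 -0.285 -0.907
outer loop
vertex -1.71 3.11 -0.855
vertex -1.266 2.431 -0.49
vertex -2.111 2.324 -0.745
endloop
endfacet
facet normal -0.837 0.371 -0.402
outer loop
vertex -1.71 3.11 -0.855
vertex -2.111 2.324 -0.745
vertex -2.079 3.449 0.225
endloop
endfacet
facet normal -0.837 0.371 -0.402
outer loop
vertex -2.079 3.449 0.225
vertex -2.111 2.324 -0.745
vertex -2.48 2.662 0.334
endloop
endfacet
facet normal -0.310 0.284 0.907
outer loop
vertex -2.079 3.449 0.225
vertex -2.48 2.662 0.334
vertex -1.634 2.769 0.59
endloop
endfacet
facet normal 0.310 -0.285 -0.907
outer loop
vertex -2.111 2.324 -0.745
vertex -1.266 2.431 -0.49
vertex -1.667 1.644 -0.38
endloop
endfacet
facet normal -0.809 -0.580 -0.095
outer loop
vertex -2.111 2.324 -0.745
vertex -1.667 1.644 -0.38
vertex -2.48 2.662 0.334
endloop
endfacet
facet normal -0.809 -0.580 -0.095
outer loop
vertex -2.48 2.662 0.334
vertex -1.667 1.644 -0.38
vertex -2.036 1.983 0.699
endloop
endfacet
facet normal -0.310 0.285 0.907
outer loop
vertex -2.48 2.662 0.334
vertex -2.036 1.983 0.699
vertex -1.634 2.769 0.59
endloop
endfacet
facet normal 0.309 -0.285 -0.907
outer loop
vertex -1.667 1.644 -0.38
vertex -1.266 2.431 -0.49
vertex -0.821 1.751 -0.125
endloop
endfacet
facet normal 0.027 -0.951 0.308
outer loop
vertex -1.667 1.644 -0.38
vertex -0.821 1.751 -0.125
vertex -2.036 1.983 0.699
endloop
endfacet
facet normal 0.027 -0.951 0.308
outer loop
vertex -2.036 1.983 0.699
vertex -0.821 1.751 -0.125
vertex -1.19 2.09 0.955
endloop
endfacet
facet normal -0.310 0.285 0.907
outer loop
vertex -2.036 1.983 0.699
vertex -1.19 2.09 0.955
vertex -1.634 2.769 0.59
endloop
endfacet
facet normal 0.310 -0.284 -0.907
outer loop
vertex -0.821 1.751 -0.125
vertex -1.266 2.431 -0.49
vertex -0.42 2.538 -0.234
endloop
endfacet
facet normal 0.837 -0.371 0.402
outer loop
vertex -0.821 1.751 -0.125
vertex -0.42 2.538 -0.234
vertex -1.19 2.09 0.955
endloop
endfacet
facet normal 0.837 -0.371 0.402
outer loop
vertex -1.19 2.09 0.955
vertex -0.42 2.538 -0.234
vertex -0.789 2.876 0.845
endloop
endfacet
facet normal -0.310 0.285 0.907
outer loop
vertex -1.19 2.09 0.955
vertex -0.789 2.876 0.845
vertex -1.634 2.769 0.59
endloop
endfacet

endsolid


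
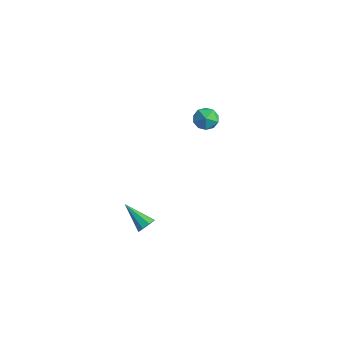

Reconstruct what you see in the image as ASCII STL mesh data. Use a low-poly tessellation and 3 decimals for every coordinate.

solid 
facet normal -0.894 0.002 0.448
outer loop
vertex -1.874 4.445 0.926
vertex -2.058 3.734 0.562
vertex -1.691 3.736 1.295
endloop
endfacet
facet normal -0.407 0.337 0.849
outer loop
vertex -1.874 4.445 0.926
vertex -1.691 3.736 1.295
vertex -1.153 4.355 1.307
endloop
endfacet
facet normal -0.137 0.874 0.466
outer loop
vertex -1.874 4.445 0.926
vertex -1.153 4.355 1.307
vertex -1.188 4.736 0.582
endloop
endfacet
facet normal -0.457 0.873 -0.173
outer loop
vertex -1.874 4.445 0.926
vertex -1.188 4.736 0.582
vertex -1.747 4.352 0.121
endloop
endfacet
facet normal -0.924 0.334 -0.184
outer loop
vertex -1.874 4.445 0.926
vertex -1.747 4.352 0.121
vertex -2.058 3.734 0.562
endloop
endfacet
facet normal 0.120 -0.124 0.985
outer loop
vertex -1.153 4.355 1.307
vertex -1.691 3.736 1.295
vertex -0.893 3.588 1.179
endloop
endfacet
facet normal -0.668 -0.664 0.336
outer loop
vertex -1.691 3.736 1.295
vertex -2.058 3.734 0.562
vertex -1.452 3.204 0.718
endloop
endfacet
facet normal -0.717 -0.129 -0.685
outer loop
vertex -2.058 3.734 0.562
vertex -1.747 4.352 0.121
vertex -1.487 3.585 -0.007
endloop
endfacet
facet normal 0.041 0.743 -0.668
outer loop
vertex -1.747 4.352 0.121
vertex -1.188 4.736 0.582
vertex -0.949 4.204 0.005
endloop
endfacet
facet normal 0.558 0.745 0.365
outer loop
vertex -1.188 4.736 0.582
vertex -1.153 4.355 1.307
vertex -0.582 4.206 0.738
endloop
endfacet
facet normal 0.457 -0.873 0.173
outer loop
vertex -0.766 3.495 0.374
vertex -0.893 3.588 1.179
vertex -1.452 3.204 0.718
endloop
endfacet
facet normal 0.137 -0.874 -0.466
outer loop
vertex -0.766 3.495 0.374
vertex -1.452 3.204 0.718
vertex -1.487 3.585 -0.007
endloop
endfacet
facet normal 0.407 -0.337 -0.849
outer loop
vertex -0.766 3.495 0.374
vertex -1.487 3.585 -0.007
vertex -0.949 4.204 0.005
endloop
endfacet
facet normal 0.894 -0.002 -0.448
outer loop
vertex -0.766 3.495 0.374
vertex -0.949 4.204 0.005
vertex -0.582 4.206 0.738
endloop
endfacet
facet normal 0.924 -0.334 0.184
outer loop
vertex -0.766 3.495 0.374
vertex -0.582 4.206 0.738
vertex -0.893 3.588 1.179
endloop
endfacet
facet normal -0.041 -0.743 0.668
outer loop
vertex -1.452 3.204 0.718
vertex -0.893 3.588 1.179
vertex -1.691 3.736 1.295
endloop
endfacet
facet normal -0.558 -0.745 -0.365
outer loop
vertex -1.487 3.585 -0.007
vertex -1.452 3.204 0.718
vertex -2.058 3.734 0.562
endloop
endfacet
facet normal -0.120 0.124 -0.985
outer loop
vertex -0.949 4.204 0.005
vertex -1.487 3.585 -0.007
vertex -1.747 4.352 0.121
endloop
endfacet
facet normal 0.668 0.664 -0.336
outer loop
vertex -0.582 4.206 0.738
vertex -0.949 4.204 0.005
vertex -1.188 4.736 0.582
endloop
endfacet
facet normal 0.717 0.129 0.685
outer loop
vertex -0.893 3.588 1.179
vertex -0.582 4.206 0.738
vertex -1.153 4.355 1.307
endloop
endfacet
facet normal 0.836 0.145 -0.529
outer loop
vertex 2.958 -3.401 -0.571
vertex 2.652 -3.328 -1.034
vertex 2.848 -2.991 -0.632
endloop
endfacet
facet normal 0.217 0.200 0.955
outer loop
vertex 2.958 -3.401 -0.571
vertex 2.848 -2.991 -0.632
vertex 1.248 -3.572 -0.146
endloop
endfacet
facet normal 0.836 0.145 -0.529
outer loop
vertex 2.848 -2.991 -0.632
vertex 2.652 -3.328 -1.034
vertex 2.623 -2.779 -0.929
endloop
endfacet
facet normal -0.092 0.776 0.624
outer loop
vertex 2.848 -2.991 -0.632
vertex 2.623 -2.779 -0.929
vertex 1.248 -3.572 -0.146
endloop
endfacet
facet normal 0.837 0.145 -0.527
outer loop
vertex 2.623 -2.779 -0.929
vertex 2.652 -3.328 -1.034
vertex 2.416 -2.888 -1.288
endloop
endfacet
facet normal -0.491 0.871 0.019
outer loop
vertex 2.623 -2.779 -0.929
vertex 2.416 -2.888 -1.288
vertex 1.248 -3.572 -0.146
endloop
endfacet
facet normal 0.837 0.144 -0.528
outer loop
vertex 2.416 -2.888 -1.288
vertex 2.652 -3.328 -1.034
vertex 2.347 -3.255 -1.498
endloop
endfacet
facet normal -0.747 0.430 -0.506
outer loop
vertex 2.416 -2.888 -1.288
vertex 2.347 -3.255 -1.498
vertex 1.248 -3.572 -0.146
endloop
endfacet
facet normal 0.837 0.145 -0.527
outer loop
vertex 2.347 -3.255 -1.498
vertex 2.652 -3.328 -1.034
vertex 2.457 -3.665 -1.436
endloop
endfacet
facet normal -0.709 -0.288 -0.644
outer loop
vertex 2.347 -3.255 -1.498
vertex 2.457 -3.665 -1.436
vertex 1.248 -3.572 -0.146
endloop
endfacet
facet normal 0.837 0.145 -0.528
outer loop
vertex 2.457 -3.665 -1.436
vertex 2.652 -3.328 -1.034
vertex 2.681 -3.877 -1.139
endloop
endfacet
facet normal -0.400 -0.861 -0.313
outer loop
vertex 2.457 -3.665 -1.436
vertex 2.681 -3.877 -1.139
vertex 1.248 -3.572 -0.146
endloop
endfacet
facet normal 0.836 0.145 -0.530
outer loop
vertex 2.681 -3.877 -1.139
vertex 2.652 -3.328 -1.034
vertex 2.889 -3.768 -0.781
endloop
endfacet
facet normal -0.001 -0.956 0.292
outer loop
vertex 2.681 -3.877 -1.139
vertex 2.889 -3.768 -0.781
vertex 1.248 -3.572 -0.146
endloop
endfacet
facet normal 0.836 0.146 -0.529
outer loop
vertex 2.889 -3.768 -0.781
vertex 2.652 -3.328 -1.034
vertex 2.958 -3.401 -0.571
endloop
endfacet
facet normal 0.255 -0.516 0.818
outer loop
vertex 2.889 -3.768 -0.781
vertex 2.958 -3.401 -0.571
vertex 1.248 -3.572 -0.146
endloop
endfacet

endsolid


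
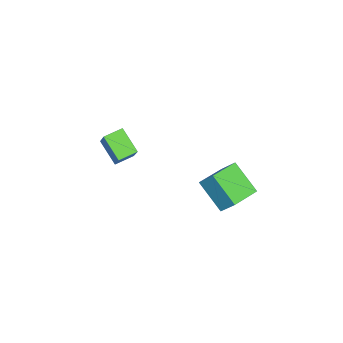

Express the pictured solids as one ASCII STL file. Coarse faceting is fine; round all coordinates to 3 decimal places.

solid 
facet normal -0.551 -0.233 -0.801
outer loop
vertex -1.508 -5.028 2.515
vertex -2.205 -4.141 2.737
vertex -0.545 -4.033 1.564
endloop
endfacet
facet normal 0.606 -0.771 -0.193
outer loop
vertex 0.485 -3.599 3.063
vertex -1.508 -5.028 2.515
vertex -0.545 -4.033 1.564
endloop
endfacet
facet normal -0.551 -0.233 -0.801
outer loop
vertex -0.545 -4.033 1.564
vertex -2.205 -4.141 2.737
vertex -1.242 -3.146 1.786
endloop
endfacet
facet normal 0.574 0.592 -0.566
outer loop
vertex -1.242 -3.146 1.786
vertex 0.485 -3.599 3.063
vertex -0.545 -4.033 1.564
endloop
endfacet
facet normal -0.574 -0.592 0.566
outer loop
vertex -1.508 -5.028 2.515
vertex -1.175 -3.707 4.236
vertex -2.205 -4.141 2.737
endloop
endfacet
facet normal 0.606 -0.771 -0.193
outer loop
vertex -0.478 -4.594 4.014
vertex -1.508 -5.028 2.515
vertex 0.485 -3.599 3.063
endloop
endfacet
facet normal -0.574 -0.592 0.566
outer loop
vertex -0.478 -4.594 4.014
vertex -1.175 -3.707 4.236
vertex -1.508 -5.028 2.515
endloop
endfacet
facet normal -0.606 0.771 0.193
outer loop
vertex -2.205 -4.141 2.737
vertex -1.175 -3.707 4.236
vertex -1.242 -3.146 1.786
endloop
endfacet
facet normal 0.574 0.592 -0.566
outer loop
vertex -0.212 -2.712 3.285
vertex 0.485 -3.599 3.063
vertex -1.242 -3.146 1.786
endloop
endfacet
facet normal -0.606 0.771 0.193
outer loop
vertex -1.242 -3.146 1.786
vertex -1.175 -3.707 4.236
vertex -0.212 -2.712 3.285
endloop
endfacet
facet normal 0.551 0.233 0.801
outer loop
vertex -0.212 -2.712 3.285
vertex -0.478 -4.594 4.014
vertex 0.485 -3.599 3.063
endloop
endfacet
facet normal 0.551 0.233 0.801
outer loop
vertex -1.175 -3.707 4.236
vertex -0.478 -4.594 4.014
vertex -0.212 -2.712 3.285
endloop
endfacet
facet normal -0.482 -0.632 0.606
outer loop
vertex 1.373 1.568 3.536
vertex -0.15 2.522 3.32
vertex 1.041 0.796 2.467
endloop
endfacet
facet normal 0.841 -0.527 0.120
outer loop
vertex 2.05 2.118 1.2
vertex 1.373 1.568 3.536
vertex 1.041 0.796 2.467
endloop
endfacet
facet normal -0.483 -0.632 0.606
outer loop
vertex 1.041 0.796 2.467
vertex -0.15 2.522 3.32
vertex -0.481 1.75 2.25
endloop
endfacet
facet normal -0.244 -0.568 -0.786
outer loop
vertex -0.481 1.75 2.25
vertex 2.05 2.118 1.2
vertex 1.041 0.796 2.467
endloop
endfacet
facet normal 0.244 0.567 0.786
outer loop
vertex 1.373 1.568 3.536
vertex 0.859 3.844 2.053
vertex -0.15 2.522 3.32
endloop
endfacet
facet normal 0.841 -0.527 0.120
outer loop
vertex 2.381 2.89 2.27
vertex 1.373 1.568 3.536
vertex 2.05 2.118 1.2
endloop
endfacet
facet normal 0.244 0.567 0.787
outer loop
vertex 2.381 2.89 2.27
vertex 0.859 3.844 2.053
vertex 1.373 1.568 3.536
endloop
endfacet
facet normal -0.841 0.527 -0.120
outer loop
vertex -0.15 2.522 3.32
vertex 0.859 3.844 2.053
vertex -0.481 1.75 2.25
endloop
endfacet
facet normal -0.244 -0.567 -0.787
outer loop
vertex 0.527 3.072 0.984
vertex 2.05 2.118 1.2
vertex -0.481 1.75 2.25
endloop
endfacet
facet normal -0.841 0.527 -0.119
outer loop
vertex -0.481 1.75 2.25
vertex 0.859 3.844 2.053
vertex 0.527 3.072 0.984
endloop
endfacet
facet normal 0.482 0.633 -0.606
outer loop
vertex 0.527 3.072 0.984
vertex 2.381 2.89 2.27
vertex 2.05 2.118 1.2
endloop
endfacet
facet normal 0.483 0.632 -0.606
outer loop
vertex 0.859 3.844 2.053
vertex 2.381 2.89 2.27
vertex 0.527 3.072 0.984
endloop
endfacet

endsolid


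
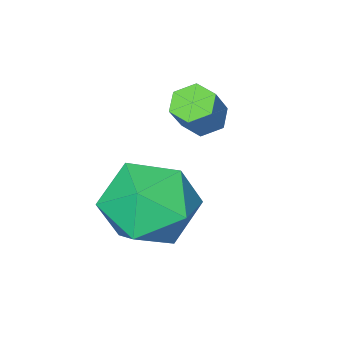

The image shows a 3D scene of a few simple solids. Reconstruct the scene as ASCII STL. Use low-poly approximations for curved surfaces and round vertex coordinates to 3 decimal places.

solid 
facet normal -0.525 -0.208 -0.825
outer loop
vertex -2.663 0.355 1.448
vertex -3.03 0.063 1.755
vertex -3.11 0.611 1.668
endloop
endfacet
facet normal 0.296 0.865 -0.405
outer loop
vertex -2.663 0.355 1.448
vertex -3.11 0.611 1.668
vertex -2.123 0.568 2.299
endloop
endfacet
facet normal 0.297 0.865 -0.405
outer loop
vertex -2.123 0.568 2.299
vertex -3.11 0.611 1.668
vertex -2.569 0.824 2.519
endloop
endfacet
facet normal 0.525 0.206 0.826
outer loop
vertex -2.123 0.568 2.299
vertex -2.569 0.824 2.519
vertex -2.49 0.277 2.605
endloop
endfacet
facet normal -0.525 -0.208 -0.825
outer loop
vertex -3.11 0.611 1.668
vertex -3.03 0.063 1.755
vertex -3.477 0.319 1.975
endloop
endfacet
facet normal -0.543 0.828 0.138
outer loop
vertex -3.11 0.611 1.668
vertex -3.477 0.319 1.975
vertex -2.569 0.824 2.519
endloop
endfacet
facet normal -0.542 0.829 0.136
outer loop
vertex -2.569 0.824 2.519
vertex -3.477 0.319 1.975
vertex -2.937 0.533 2.825
endloop
endfacet
facet normal 0.524 0.206 0.826
outer loop
vertex -2.569 0.824 2.519
vertex -2.937 0.533 2.825
vertex -2.49 0.277 2.605
endloop
endfacet
facet normal -0.525 -0.207 -0.826
outer loop
vertex -3.477 0.319 1.975
vertex -3.03 0.063 1.755
vertex -3.397 -0.228 2.061
endloop
endfacet
facet normal -0.839 -0.037 0.543
outer loop
vertex -3.477 0.319 1.975
vertex -3.397 -0.228 2.061
vertex -2.937 0.533 2.825
endloop
endfacet
facet normal -0.840 -0.037 0.542
outer loop
vertex -2.937 0.533 2.825
vertex -3.397 -0.228 2.061
vertex -2.857 -0.015 2.912
endloop
endfacet
facet normal 0.525 0.208 0.825
outer loop
vertex -2.937 0.533 2.825
vertex -2.857 -0.015 2.912
vertex -2.49 0.277 2.605
endloop
endfacet
facet normal -0.525 -0.206 -0.826
outer loop
vertex -3.397 -0.228 2.061
vertex -3.03 0.063 1.755
vertex -2.951 -0.484 1.841
endloop
endfacet
facet normal -0.297 -0.865 0.405
outer loop
vertex -3.397 -0.228 2.061
vertex -2.951 -0.484 1.841
vertex -2.857 -0.015 2.912
endloop
endfacet
facet normal -0.296 -0.865 0.405
outer loop
vertex -2.857 -0.015 2.912
vertex -2.951 -0.484 1.841
vertex -2.41 -0.271 2.692
endloop
endfacet
facet normal 0.525 0.208 0.825
outer loop
vertex -2.857 -0.015 2.912
vertex -2.41 -0.271 2.692
vertex -2.49 0.277 2.605
endloop
endfacet
facet normal -0.524 -0.206 -0.826
outer loop
vertex -2.951 -0.484 1.841
vertex -3.03 0.063 1.755
vertex -2.583 -0.193 1.535
endloop
endfacet
facet normal 0.542 -0.829 -0.137
outer loop
vertex -2.951 -0.484 1.841
vertex -2.583 -0.193 1.535
vertex -2.41 -0.271 2.692
endloop
endfacet
facet normal 0.544 -0.828 -0.137
outer loop
vertex -2.41 -0.271 2.692
vertex -2.583 -0.193 1.535
vertex -2.043 0.021 2.385
endloop
endfacet
facet normal 0.525 0.208 0.825
outer loop
vertex -2.41 -0.271 2.692
vertex -2.043 0.021 2.385
vertex -2.49 0.277 2.605
endloop
endfacet
facet normal -0.525 -0.208 -0.825
outer loop
vertex -2.583 -0.193 1.535
vertex -3.03 0.063 1.755
vertex -2.663 0.355 1.448
endloop
endfacet
facet normal 0.839 0.036 -0.542
outer loop
vertex -2.583 -0.193 1.535
vertex -2.663 0.355 1.448
vertex -2.043 0.021 2.385
endloop
endfacet
facet normal 0.839 0.038 -0.542
outer loop
vertex -2.043 0.021 2.385
vertex -2.663 0.355 1.448
vertex -2.123 0.568 2.299
endloop
endfacet
facet normal 0.525 0.207 0.826
outer loop
vertex -2.043 0.021 2.385
vertex -2.123 0.568 2.299
vertex -2.49 0.277 2.605
endloop
endfacet
facet normal 0.043 -0.005 0.999
outer loop
vertex -1.512 1.055 1.304
vertex -0.834 0.004 1.27
vertex -0.264 1.117 1.251
endloop
endfacet
facet normal -0.001 0.662 0.749
outer loop
vertex -1.512 1.055 1.304
vertex -0.264 1.117 1.251
vertex -0.959 1.896 0.561
endloop
endfacet
facet normal -0.599 0.714 0.363
outer loop
vertex -1.512 1.055 1.304
vertex -0.959 1.896 0.561
vertex -1.959 1.264 0.154
endloop
endfacet
facet normal -0.924 0.079 0.374
outer loop
vertex -1.512 1.055 1.304
vertex -1.959 1.264 0.154
vertex -1.882 0.094 0.591
endloop
endfacet
facet normal -0.528 -0.365 0.767
outer loop
vertex -1.512 1.055 1.304
vertex -1.882 0.094 0.591
vertex -0.834 0.004 1.27
endloop
endfacet
facet normal 0.552 0.772 0.315
outer loop
vertex -0.959 1.896 0.561
vertex -0.264 1.117 1.251
vertex 0.062 1.366 0.069
endloop
endfacet
facet normal 0.624 -0.308 0.718
outer loop
vertex -0.264 1.117 1.251
vertex -0.834 0.004 1.27
vertex 0.139 0.196 0.506
endloop
endfacet
facet normal -0.298 -0.891 0.342
outer loop
vertex -0.834 0.004 1.27
vertex -1.882 0.094 0.591
vertex -0.861 -0.436 0.099
endloop
endfacet
facet normal -0.940 -0.172 -0.295
outer loop
vertex -1.882 0.094 0.591
vertex -1.959 1.264 0.154
vertex -1.556 0.343 -0.591
endloop
endfacet
facet normal -0.414 0.855 -0.312
outer loop
vertex -1.959 1.264 0.154
vertex -0.959 1.896 0.561
vertex -0.986 1.456 -0.61
endloop
endfacet
facet normal 0.924 -0.079 -0.374
outer loop
vertex -0.308 0.405 -0.644
vertex 0.062 1.366 0.069
vertex 0.139 0.196 0.506
endloop
endfacet
facet normal 0.599 -0.714 -0.363
outer loop
vertex -0.308 0.405 -0.644
vertex 0.139 0.196 0.506
vertex -0.861 -0.436 0.099
endloop
endfacet
facet normal 0.001 -0.662 -0.749
outer loop
vertex -0.308 0.405 -0.644
vertex -0.861 -0.436 0.099
vertex -1.556 0.343 -0.591
endloop
endfacet
facet normal -0.043 0.005 -0.999
outer loop
vertex -0.308 0.405 -0.644
vertex -1.556 0.343 -0.591
vertex -0.986 1.456 -0.61
endloop
endfacet
facet normal 0.528 0.365 -0.767
outer loop
vertex -0.308 0.405 -0.644
vertex -0.986 1.456 -0.61
vertex 0.062 1.366 0.069
endloop
endfacet
facet normal 0.940 0.172 0.295
outer loop
vertex 0.139 0.196 0.506
vertex 0.062 1.366 0.069
vertex -0.264 1.117 1.251
endloop
endfacet
facet normal 0.414 -0.855 0.312
outer loop
vertex -0.861 -0.436 0.099
vertex 0.139 0.196 0.506
vertex -0.834 0.004 1.27
endloop
endfacet
facet normal -0.552 -0.772 -0.315
outer loop
vertex -1.556 0.343 -0.591
vertex -0.861 -0.436 0.099
vertex -1.882 0.094 0.591
endloop
endfacet
facet normal -0.624 0.308 -0.718
outer loop
vertex -0.986 1.456 -0.61
vertex -1.556 0.343 -0.591
vertex -1.959 1.264 0.154
endloop
endfacet
facet normal 0.298 0.891 -0.342
outer loop
vertex 0.062 1.366 0.069
vertex -0.986 1.456 -0.61
vertex -0.959 1.896 0.561
endloop
endfacet

endsolid


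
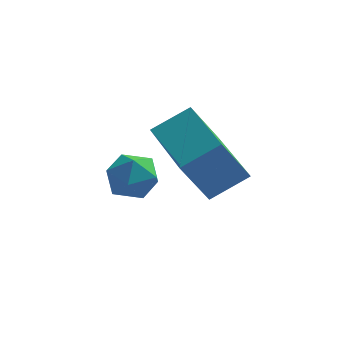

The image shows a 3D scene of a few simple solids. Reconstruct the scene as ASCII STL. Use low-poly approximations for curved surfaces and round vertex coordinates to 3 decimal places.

solid 
facet normal 0.111 0.381 0.918
outer loop
vertex -1.415 0.614 -1.883
vertex -1.067 0.012 -1.675
vertex -0.694 0.57 -1.952
endloop
endfacet
facet normal 0.096 0.899 0.428
outer loop
vertex -1.415 0.614 -1.883
vertex -0.694 0.57 -1.952
vertex -1.092 0.865 -2.482
endloop
endfacet
facet normal -0.522 0.850 0.074
outer loop
vertex -1.415 0.614 -1.883
vertex -1.092 0.865 -2.482
vertex -1.711 0.489 -2.533
endloop
endfacet
facet normal -0.888 0.301 0.347
outer loop
vertex -1.415 0.614 -1.883
vertex -1.711 0.489 -2.533
vertex -1.695 -0.038 -2.035
endloop
endfacet
facet normal -0.498 0.012 0.867
outer loop
vertex -1.415 0.614 -1.883
vertex -1.695 -0.038 -2.035
vertex -1.067 0.012 -1.675
endloop
endfacet
facet normal 0.626 0.779 -0.036
outer loop
vertex -1.092 0.865 -2.482
vertex -0.694 0.57 -1.952
vertex -0.545 0.418 -2.645
endloop
endfacet
facet normal 0.651 -0.059 0.757
outer loop
vertex -0.694 0.57 -1.952
vertex -1.067 0.012 -1.675
vertex -0.529 -0.109 -2.147
endloop
endfacet
facet normal -0.335 -0.657 0.676
outer loop
vertex -1.067 0.012 -1.675
vertex -1.695 -0.038 -2.035
vertex -1.148 -0.485 -2.198
endloop
endfacet
facet normal -0.968 -0.187 -0.167
outer loop
vertex -1.695 -0.038 -2.035
vertex -1.711 0.489 -2.533
vertex -1.546 -0.19 -2.728
endloop
endfacet
facet normal -0.375 0.700 -0.607
outer loop
vertex -1.711 0.489 -2.533
vertex -1.092 0.865 -2.482
vertex -1.173 0.368 -3.005
endloop
endfacet
facet normal 0.888 -0.301 -0.347
outer loop
vertex -0.825 -0.234 -2.797
vertex -0.545 0.418 -2.645
vertex -0.529 -0.109 -2.147
endloop
endfacet
facet normal 0.522 -0.850 -0.074
outer loop
vertex -0.825 -0.234 -2.797
vertex -0.529 -0.109 -2.147
vertex -1.148 -0.485 -2.198
endloop
endfacet
facet normal -0.096 -0.899 -0.428
outer loop
vertex -0.825 -0.234 -2.797
vertex -1.148 -0.485 -2.198
vertex -1.546 -0.19 -2.728
endloop
endfacet
facet normal -0.111 -0.381 -0.918
outer loop
vertex -0.825 -0.234 -2.797
vertex -1.546 -0.19 -2.728
vertex -1.173 0.368 -3.005
endloop
endfacet
facet normal 0.498 -0.012 -0.867
outer loop
vertex -0.825 -0.234 -2.797
vertex -1.173 0.368 -3.005
vertex -0.545 0.418 -2.645
endloop
endfacet
facet normal 0.968 0.187 0.167
outer loop
vertex -0.529 -0.109 -2.147
vertex -0.545 0.418 -2.645
vertex -0.694 0.57 -1.952
endloop
endfacet
facet normal 0.375 -0.700 0.607
outer loop
vertex -1.148 -0.485 -2.198
vertex -0.529 -0.109 -2.147
vertex -1.067 0.012 -1.675
endloop
endfacet
facet normal -0.626 -0.779 0.036
outer loop
vertex -1.546 -0.19 -2.728
vertex -1.148 -0.485 -2.198
vertex -1.695 -0.038 -2.035
endloop
endfacet
facet normal -0.651 0.059 -0.757
outer loop
vertex -1.173 0.368 -3.005
vertex -1.546 -0.19 -2.728
vertex -1.711 0.489 -2.533
endloop
endfacet
facet normal 0.335 0.657 -0.676
outer loop
vertex -0.545 0.418 -2.645
vertex -1.173 0.368 -3.005
vertex -1.092 0.865 -2.482
endloop
endfacet
facet normal -0.444 -0.247 0.862
outer loop
vertex 1.105 -2.51 0.558
vertex 0.305 -0.778 0.642
vertex 0.242 -2.882 0.007
endloop
endfacet
facet normal 0.419 -0.907 -0.043
outer loop
vertex 0.855 -2.542 -1.182
vertex 1.105 -2.51 0.558
vertex 0.242 -2.882 0.007
endloop
endfacet
facet normal -0.445 -0.247 0.861
outer loop
vertex 0.242 -2.882 0.007
vertex 0.305 -0.778 0.642
vertex -0.558 -1.15 0.09
endloop
endfacet
facet normal -0.792 -0.342 -0.506
outer loop
vertex -0.558 -1.15 0.09
vertex 0.855 -2.542 -1.182
vertex 0.242 -2.882 0.007
endloop
endfacet
facet normal 0.792 0.341 0.506
outer loop
vertex 1.105 -2.51 0.558
vertex 0.918 -0.438 -0.547
vertex 0.305 -0.778 0.642
endloop
endfacet
facet normal 0.419 -0.907 -0.043
outer loop
vertex 1.718 -2.17 -0.63
vertex 1.105 -2.51 0.558
vertex 0.855 -2.542 -1.182
endloop
endfacet
facet normal 0.792 0.341 0.506
outer loop
vertex 1.718 -2.17 -0.63
vertex 0.918 -0.438 -0.547
vertex 1.105 -2.51 0.558
endloop
endfacet
facet normal -0.419 0.907 0.043
outer loop
vertex 0.305 -0.778 0.642
vertex 0.918 -0.438 -0.547
vertex -0.558 -1.15 0.09
endloop
endfacet
facet normal -0.792 -0.341 -0.506
outer loop
vertex 0.055 -0.81 -1.098
vertex 0.855 -2.542 -1.182
vertex -0.558 -1.15 0.09
endloop
endfacet
facet normal -0.419 0.907 0.044
outer loop
vertex -0.558 -1.15 0.09
vertex 0.918 -0.438 -0.547
vertex 0.055 -0.81 -1.098
endloop
endfacet
facet normal 0.444 0.247 -0.861
outer loop
vertex 0.055 -0.81 -1.098
vertex 1.718 -2.17 -0.63
vertex 0.855 -2.542 -1.182
endloop
endfacet
facet normal 0.444 0.246 -0.862
outer loop
vertex 0.918 -0.438 -0.547
vertex 1.718 -2.17 -0.63
vertex 0.055 -0.81 -1.098
endloop
endfacet

endsolid
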